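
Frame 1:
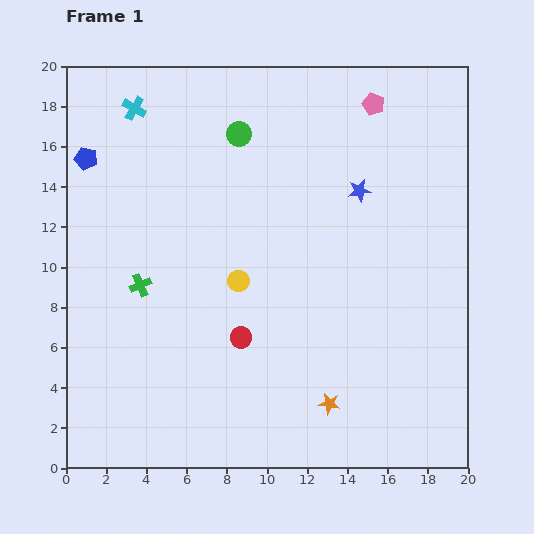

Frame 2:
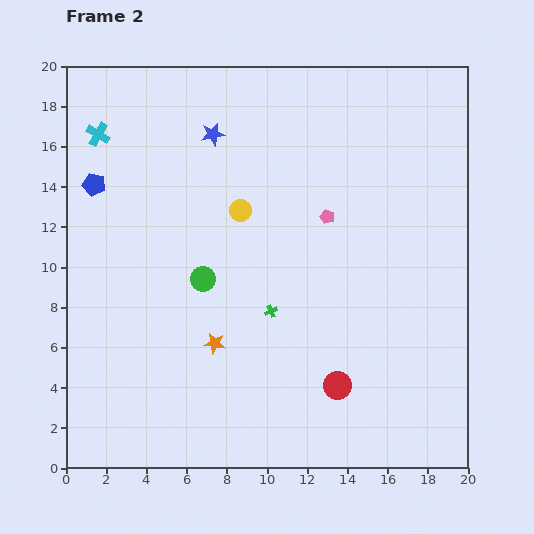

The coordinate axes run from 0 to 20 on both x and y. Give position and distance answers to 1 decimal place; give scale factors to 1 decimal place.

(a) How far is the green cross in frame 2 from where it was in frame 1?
6.6

The green cross moved from (3.7, 9.1) to (10.2, 7.8), a distance of √(6.5² + 1.3²) ≈ 6.6.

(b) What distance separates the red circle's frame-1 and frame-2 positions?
5.4

The red circle moved from (8.7, 6.5) to (13.5, 4.1), a distance of √(4.8² + 2.4²) ≈ 5.4.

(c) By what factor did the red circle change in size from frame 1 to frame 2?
1.3×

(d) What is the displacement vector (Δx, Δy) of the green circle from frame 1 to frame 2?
(-1.8, -7.2)

The green circle was at (8.6, 16.6) in frame 1 and (6.8, 9.4) in frame 2.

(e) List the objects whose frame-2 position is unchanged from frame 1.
none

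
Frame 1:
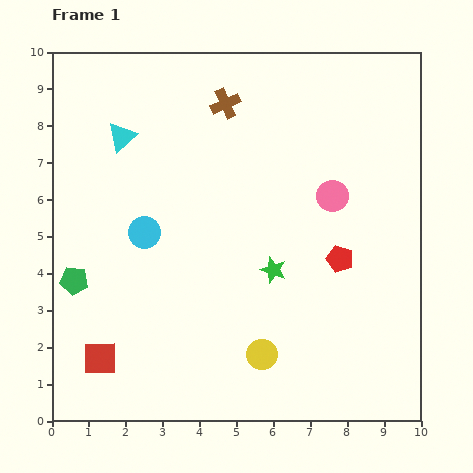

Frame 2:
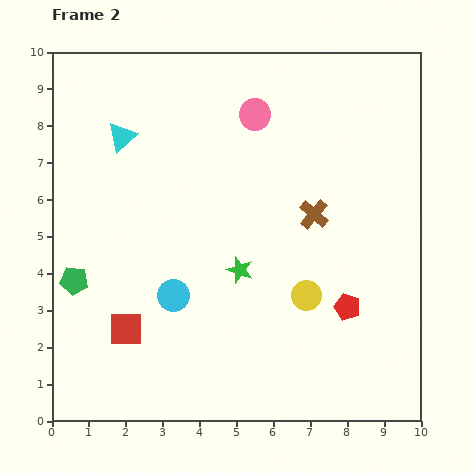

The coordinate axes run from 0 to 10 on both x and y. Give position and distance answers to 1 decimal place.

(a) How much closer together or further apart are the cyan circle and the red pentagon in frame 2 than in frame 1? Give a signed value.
-0.6

Distance in frame 1: 5.3. Distance in frame 2: 4.7.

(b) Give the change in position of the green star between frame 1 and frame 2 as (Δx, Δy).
(-0.9, 0.0)

The green star was at (6.0, 4.1) in frame 1 and (5.1, 4.1) in frame 2.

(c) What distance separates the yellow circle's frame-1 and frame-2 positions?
2.0

The yellow circle moved from (5.7, 1.8) to (6.9, 3.4), a distance of √(1.2² + 1.6²) ≈ 2.0.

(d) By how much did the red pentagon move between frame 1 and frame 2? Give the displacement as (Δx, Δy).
(0.2, -1.3)

The red pentagon was at (7.8, 4.4) in frame 1 and (8.0, 3.1) in frame 2.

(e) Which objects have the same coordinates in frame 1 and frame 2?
the cyan triangle, the green pentagon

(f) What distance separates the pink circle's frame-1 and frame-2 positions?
3.0

The pink circle moved from (7.6, 6.1) to (5.5, 8.3), a distance of √(2.1² + 2.2²) ≈ 3.0.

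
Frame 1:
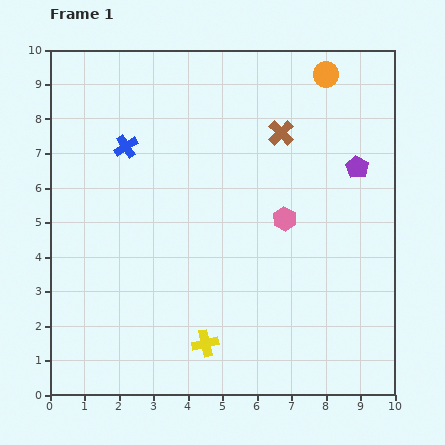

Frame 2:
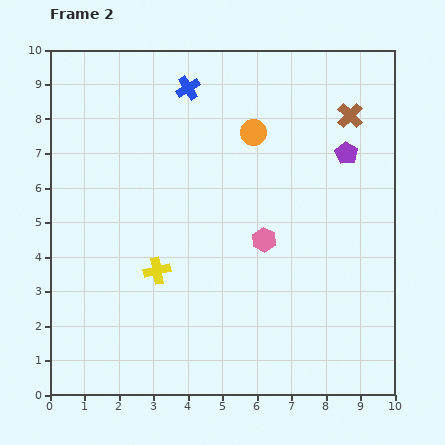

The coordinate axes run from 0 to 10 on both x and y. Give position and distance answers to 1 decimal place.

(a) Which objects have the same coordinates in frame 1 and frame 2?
none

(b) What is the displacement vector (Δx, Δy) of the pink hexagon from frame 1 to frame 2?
(-0.6, -0.6)

The pink hexagon was at (6.8, 5.1) in frame 1 and (6.2, 4.5) in frame 2.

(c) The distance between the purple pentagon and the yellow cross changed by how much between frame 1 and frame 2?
-0.2

Distance in frame 1: 6.7. Distance in frame 2: 6.5.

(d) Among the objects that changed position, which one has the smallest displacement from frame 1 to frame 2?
the purple pentagon

(moved 0.5)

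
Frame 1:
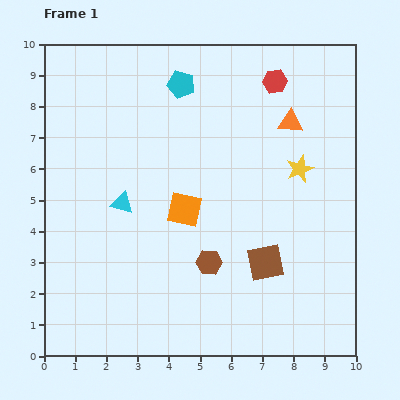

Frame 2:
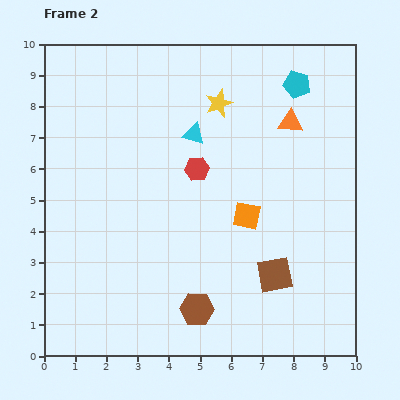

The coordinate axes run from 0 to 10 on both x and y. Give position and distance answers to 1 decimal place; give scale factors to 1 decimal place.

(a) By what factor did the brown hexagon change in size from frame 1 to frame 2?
1.3×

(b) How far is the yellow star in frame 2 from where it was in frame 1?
3.3

The yellow star moved from (8.2, 6.0) to (5.6, 8.1), a distance of √(2.6² + 2.1²) ≈ 3.3.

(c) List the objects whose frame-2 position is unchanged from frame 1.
the orange triangle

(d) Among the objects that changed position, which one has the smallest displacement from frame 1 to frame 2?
the brown square

(moved 0.5)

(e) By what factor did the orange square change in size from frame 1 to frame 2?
0.8×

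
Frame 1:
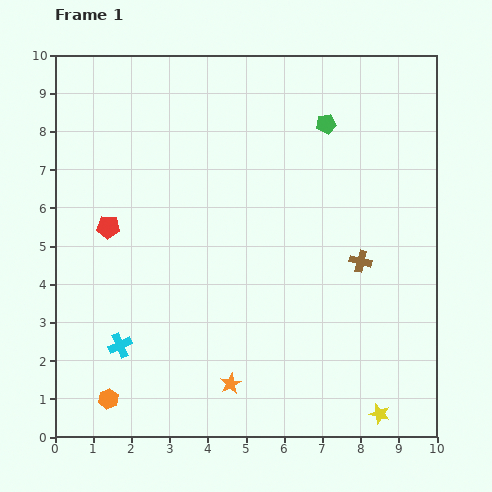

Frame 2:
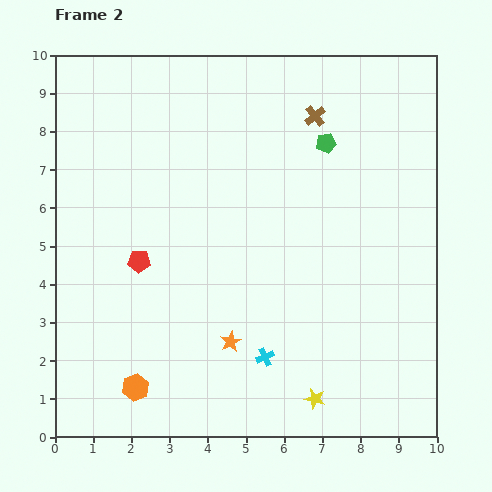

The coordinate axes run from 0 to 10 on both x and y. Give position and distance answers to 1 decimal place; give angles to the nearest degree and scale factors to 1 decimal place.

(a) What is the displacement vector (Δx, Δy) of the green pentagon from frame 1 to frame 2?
(0.0, -0.5)

The green pentagon was at (7.1, 8.2) in frame 1 and (7.1, 7.7) in frame 2.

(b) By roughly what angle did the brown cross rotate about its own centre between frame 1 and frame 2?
36° clockwise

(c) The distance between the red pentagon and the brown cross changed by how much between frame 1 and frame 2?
-0.7

Distance in frame 1: 6.7. Distance in frame 2: 6.0.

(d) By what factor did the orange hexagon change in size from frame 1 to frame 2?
1.3×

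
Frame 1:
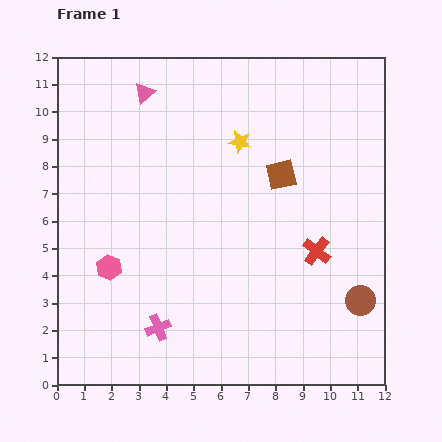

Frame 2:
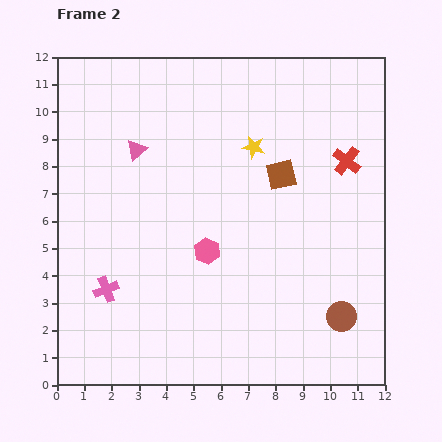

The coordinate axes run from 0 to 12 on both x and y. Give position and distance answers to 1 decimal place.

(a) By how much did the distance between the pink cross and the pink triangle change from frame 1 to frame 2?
-3.4

Distance in frame 1: 8.6. Distance in frame 2: 5.2.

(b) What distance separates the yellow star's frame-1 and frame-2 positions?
0.5

The yellow star moved from (6.7, 8.9) to (7.2, 8.7), a distance of √(0.5² + 0.2²) ≈ 0.5.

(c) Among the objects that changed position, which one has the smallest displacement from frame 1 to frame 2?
the yellow star

(moved 0.5)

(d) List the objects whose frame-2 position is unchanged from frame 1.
the brown square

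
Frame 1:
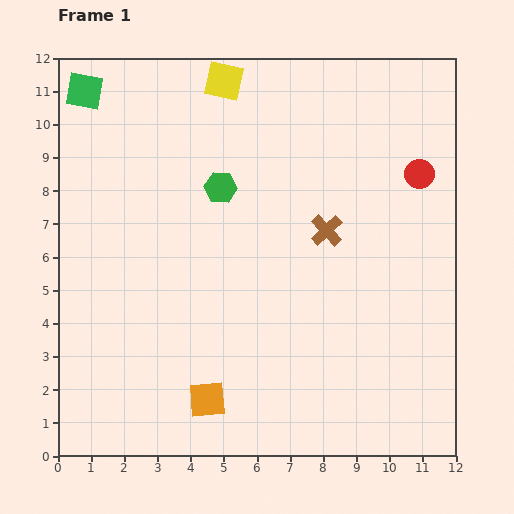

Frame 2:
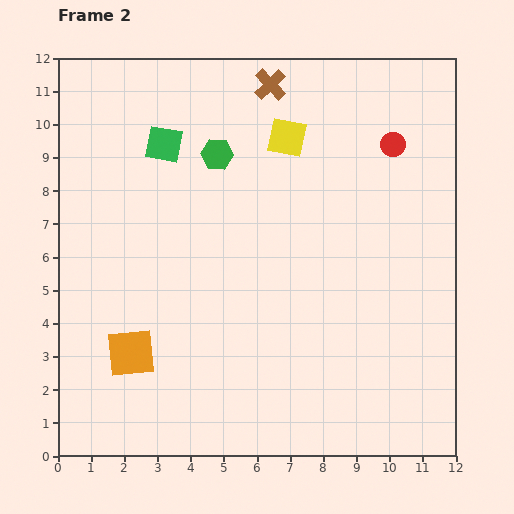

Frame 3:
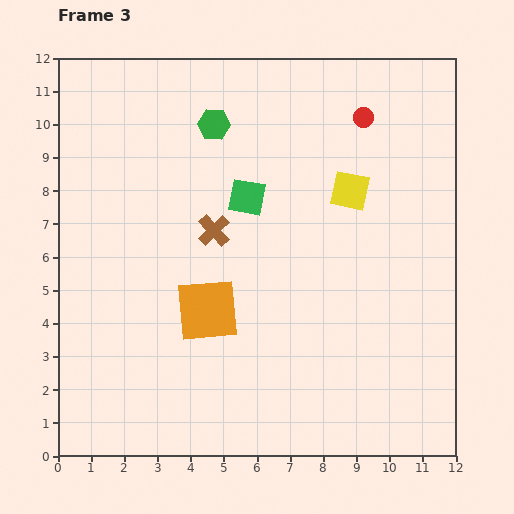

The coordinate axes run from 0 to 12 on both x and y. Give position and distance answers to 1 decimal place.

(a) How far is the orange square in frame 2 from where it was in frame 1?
2.7

The orange square moved from (4.5, 1.7) to (2.2, 3.1), a distance of √(2.3² + 1.4²) ≈ 2.7.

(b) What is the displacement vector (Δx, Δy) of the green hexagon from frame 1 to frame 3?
(-0.2, 1.9)

The green hexagon was at (4.9, 8.1) in frame 1 and (4.7, 10.0) in frame 3.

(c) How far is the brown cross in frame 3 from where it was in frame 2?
4.7

The brown cross moved from (6.4, 11.2) to (4.7, 6.8), a distance of √(1.7² + 4.4²) ≈ 4.7.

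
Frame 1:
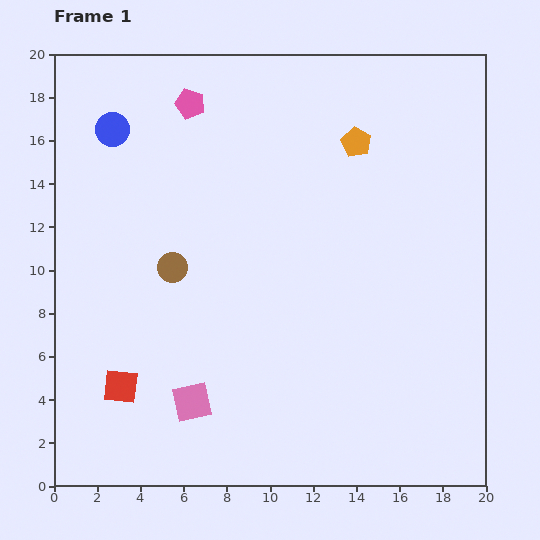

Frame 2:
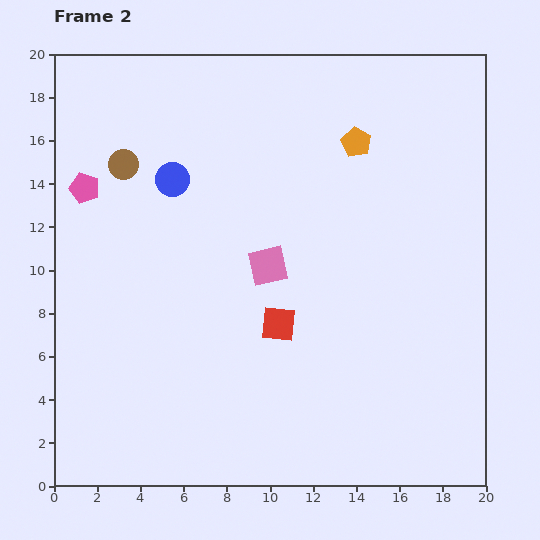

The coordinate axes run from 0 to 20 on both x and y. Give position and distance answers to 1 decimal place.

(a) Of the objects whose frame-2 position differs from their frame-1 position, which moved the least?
the blue circle

(moved 3.6)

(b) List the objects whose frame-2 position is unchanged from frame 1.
the orange pentagon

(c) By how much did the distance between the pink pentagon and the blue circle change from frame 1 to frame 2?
+0.3

Distance in frame 1: 3.8. Distance in frame 2: 4.1.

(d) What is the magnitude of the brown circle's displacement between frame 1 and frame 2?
5.3

The brown circle moved from (5.5, 10.1) to (3.2, 14.9), a distance of √(2.3² + 4.8²) ≈ 5.3.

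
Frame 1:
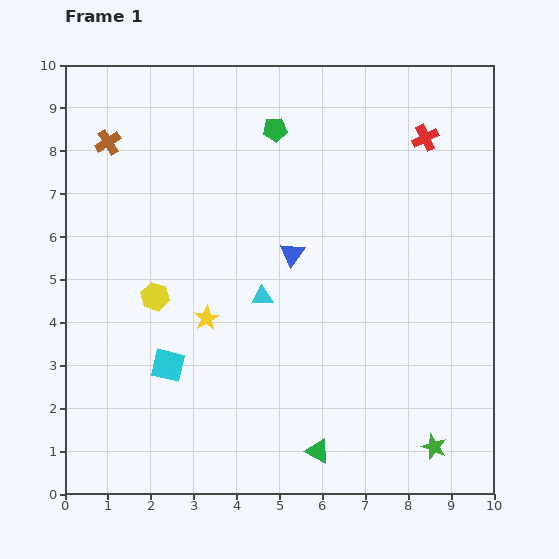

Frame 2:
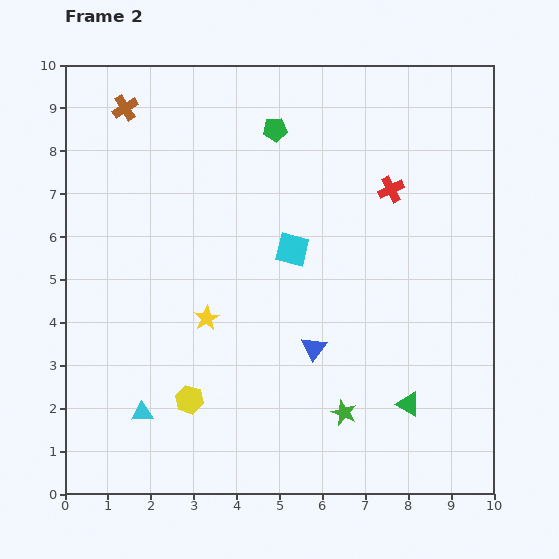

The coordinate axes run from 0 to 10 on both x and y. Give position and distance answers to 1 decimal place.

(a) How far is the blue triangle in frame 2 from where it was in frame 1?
2.3

The blue triangle moved from (5.3, 5.6) to (5.8, 3.4), a distance of √(0.5² + 2.2²) ≈ 2.3.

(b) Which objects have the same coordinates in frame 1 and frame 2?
the green pentagon, the yellow star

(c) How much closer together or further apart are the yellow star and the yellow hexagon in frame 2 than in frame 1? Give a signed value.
+0.6

Distance in frame 1: 1.3. Distance in frame 2: 1.9.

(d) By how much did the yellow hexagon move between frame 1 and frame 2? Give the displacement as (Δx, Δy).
(0.8, -2.4)

The yellow hexagon was at (2.1, 4.6) in frame 1 and (2.9, 2.2) in frame 2.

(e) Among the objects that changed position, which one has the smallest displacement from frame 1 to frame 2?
the brown cross

(moved 0.9)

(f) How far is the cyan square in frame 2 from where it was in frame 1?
4.0

The cyan square moved from (2.4, 3.0) to (5.3, 5.7), a distance of √(2.9² + 2.7²) ≈ 4.0.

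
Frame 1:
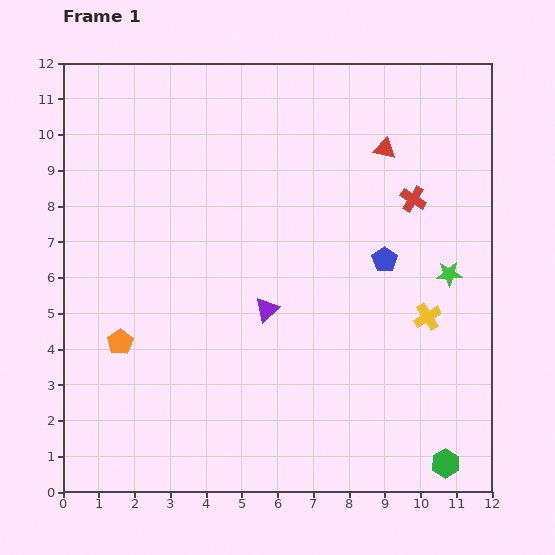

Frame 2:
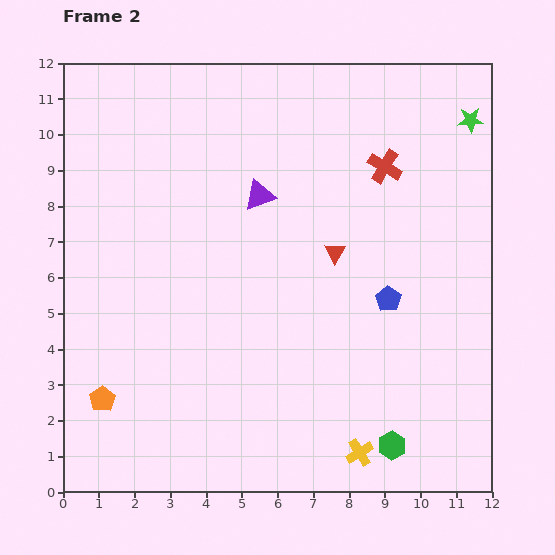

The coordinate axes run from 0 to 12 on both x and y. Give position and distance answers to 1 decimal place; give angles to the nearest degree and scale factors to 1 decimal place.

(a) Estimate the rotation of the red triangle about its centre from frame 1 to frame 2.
50° clockwise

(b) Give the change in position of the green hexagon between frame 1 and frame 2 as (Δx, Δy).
(-1.5, 0.5)

The green hexagon was at (10.7, 0.8) in frame 1 and (9.2, 1.3) in frame 2.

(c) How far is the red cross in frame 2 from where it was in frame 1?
1.2

The red cross moved from (9.8, 8.2) to (9.0, 9.1), a distance of √(0.8² + 0.9²) ≈ 1.2.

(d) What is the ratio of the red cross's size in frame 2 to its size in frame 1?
1.3×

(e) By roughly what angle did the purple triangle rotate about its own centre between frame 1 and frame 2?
21° clockwise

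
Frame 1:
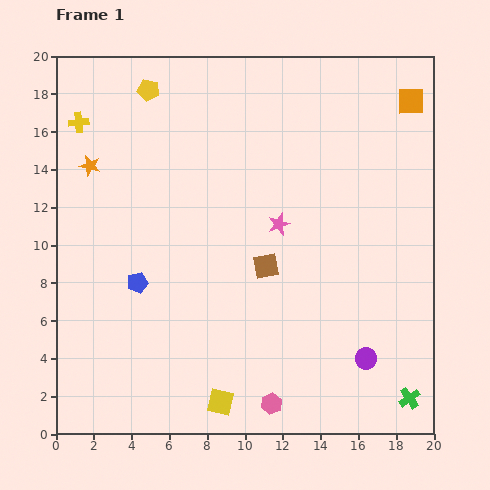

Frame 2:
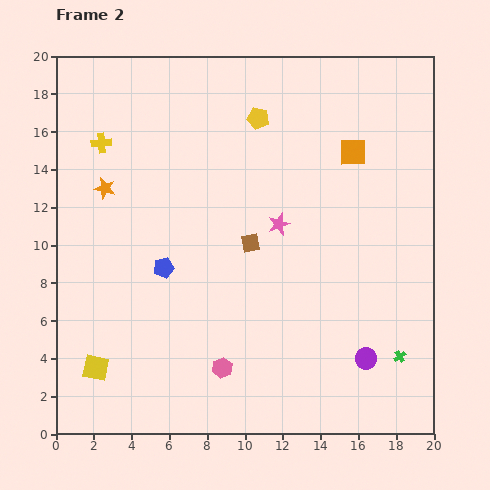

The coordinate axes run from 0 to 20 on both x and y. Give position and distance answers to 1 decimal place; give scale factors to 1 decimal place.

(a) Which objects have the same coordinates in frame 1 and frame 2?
the pink star, the purple circle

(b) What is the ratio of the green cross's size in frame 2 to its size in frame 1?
0.6×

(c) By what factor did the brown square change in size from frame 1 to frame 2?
0.7×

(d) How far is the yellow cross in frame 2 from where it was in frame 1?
1.6

The yellow cross moved from (1.2, 16.5) to (2.4, 15.4), a distance of √(1.2² + 1.1²) ≈ 1.6.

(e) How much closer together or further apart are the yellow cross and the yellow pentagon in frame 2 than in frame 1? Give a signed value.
+4.3

Distance in frame 1: 4.1. Distance in frame 2: 8.4.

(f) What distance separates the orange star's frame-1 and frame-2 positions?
1.4

The orange star moved from (1.8, 14.2) to (2.6, 13.0), a distance of √(0.8² + 1.2²) ≈ 1.4.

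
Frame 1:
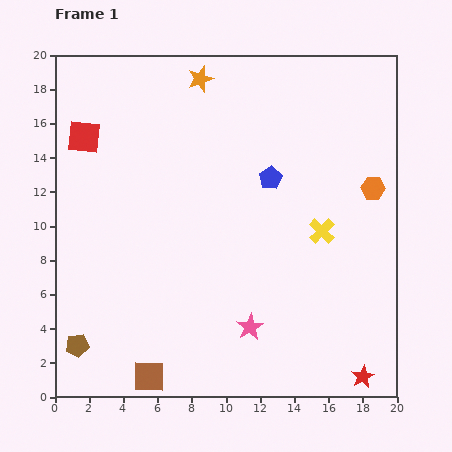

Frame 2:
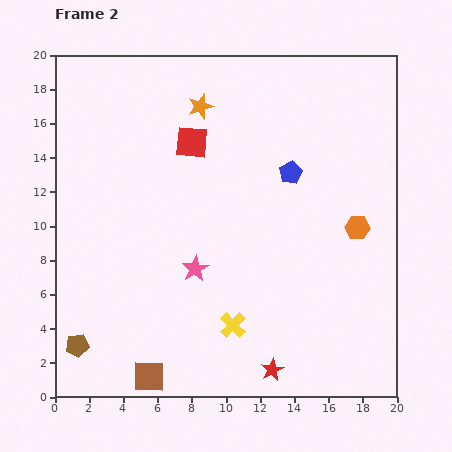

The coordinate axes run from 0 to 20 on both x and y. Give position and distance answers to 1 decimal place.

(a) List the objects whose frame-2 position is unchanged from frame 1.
the brown square, the brown pentagon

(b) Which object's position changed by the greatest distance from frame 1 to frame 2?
the yellow cross

(moved 7.6; next 6.3)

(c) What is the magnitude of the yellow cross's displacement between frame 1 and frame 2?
7.6

The yellow cross moved from (15.6, 9.7) to (10.4, 4.2), a distance of √(5.2² + 5.5²) ≈ 7.6.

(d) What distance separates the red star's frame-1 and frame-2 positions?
5.3

The red star moved from (18.0, 1.2) to (12.7, 1.6), a distance of √(5.3² + 0.4²) ≈ 5.3.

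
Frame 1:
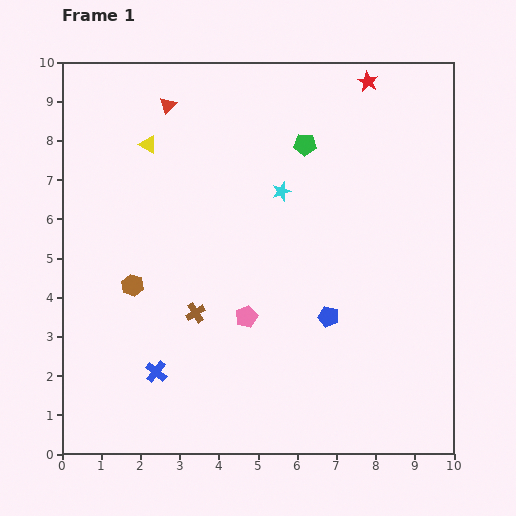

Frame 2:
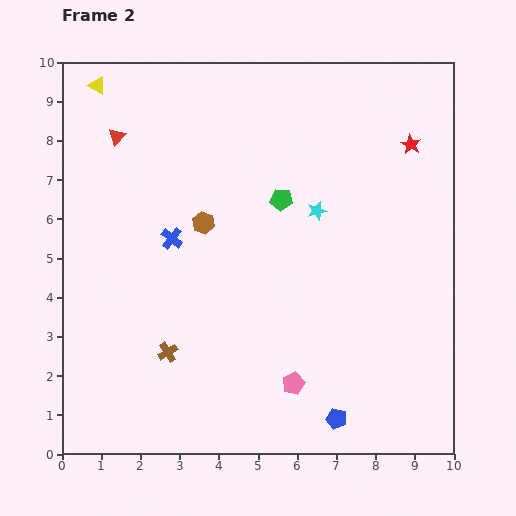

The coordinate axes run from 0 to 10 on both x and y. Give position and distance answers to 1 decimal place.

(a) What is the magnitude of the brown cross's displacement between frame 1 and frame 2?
1.2

The brown cross moved from (3.4, 3.6) to (2.7, 2.6), a distance of √(0.7² + 1.0²) ≈ 1.2.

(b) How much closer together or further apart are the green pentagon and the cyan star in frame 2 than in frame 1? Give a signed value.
-0.4

Distance in frame 1: 1.3. Distance in frame 2: 0.9.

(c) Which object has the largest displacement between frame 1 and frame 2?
the blue cross

(moved 3.4; next 2.6)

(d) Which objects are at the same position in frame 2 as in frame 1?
none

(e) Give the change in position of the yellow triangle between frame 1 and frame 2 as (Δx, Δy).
(-1.3, 1.5)

The yellow triangle was at (2.2, 7.9) in frame 1 and (0.9, 9.4) in frame 2.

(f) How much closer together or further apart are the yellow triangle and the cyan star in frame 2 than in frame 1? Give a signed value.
+2.8

Distance in frame 1: 3.6. Distance in frame 2: 6.4.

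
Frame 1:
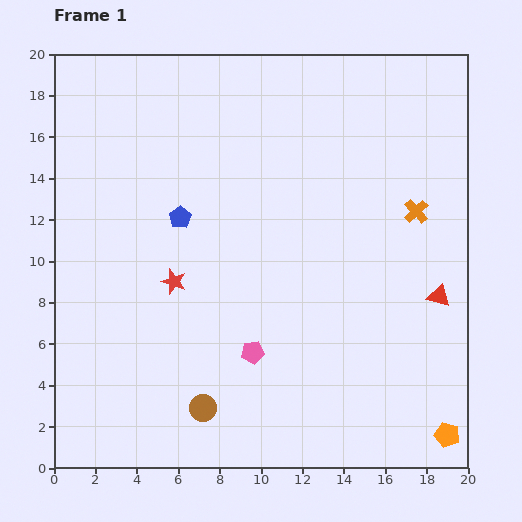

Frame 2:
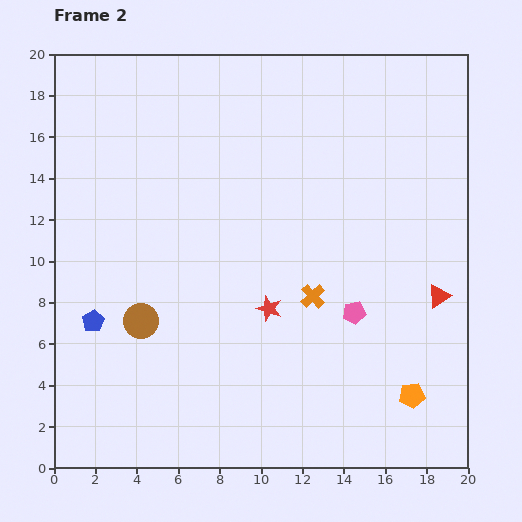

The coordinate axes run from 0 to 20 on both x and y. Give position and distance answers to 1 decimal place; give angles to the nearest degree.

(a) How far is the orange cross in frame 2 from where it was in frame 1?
6.5

The orange cross moved from (17.5, 12.4) to (12.5, 8.3), a distance of √(5.0² + 4.1²) ≈ 6.5.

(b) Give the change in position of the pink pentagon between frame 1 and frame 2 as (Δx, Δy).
(4.9, 1.9)

The pink pentagon was at (9.6, 5.6) in frame 1 and (14.5, 7.5) in frame 2.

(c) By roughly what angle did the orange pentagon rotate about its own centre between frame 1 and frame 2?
24° counter-clockwise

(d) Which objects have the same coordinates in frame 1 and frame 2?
the red triangle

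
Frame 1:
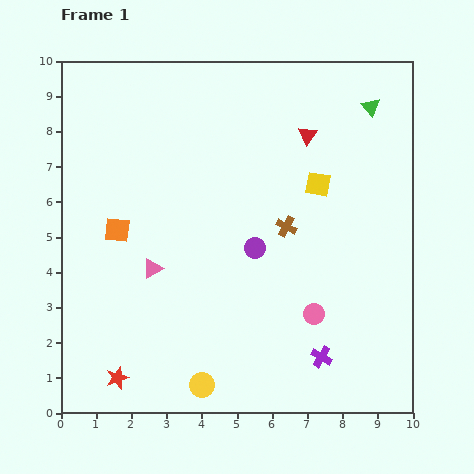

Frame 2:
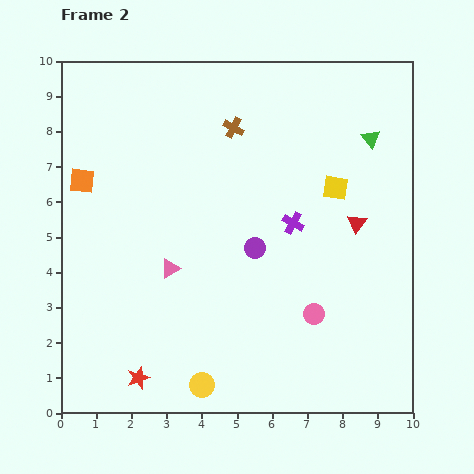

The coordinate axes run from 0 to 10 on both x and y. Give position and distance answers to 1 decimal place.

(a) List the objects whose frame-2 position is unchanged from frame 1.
the purple circle, the pink circle, the yellow circle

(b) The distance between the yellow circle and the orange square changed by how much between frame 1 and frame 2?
+1.7

Distance in frame 1: 5.0. Distance in frame 2: 6.7.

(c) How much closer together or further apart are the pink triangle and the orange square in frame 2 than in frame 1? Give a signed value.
+2.0

Distance in frame 1: 1.5. Distance in frame 2: 3.5.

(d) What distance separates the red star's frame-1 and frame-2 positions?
0.6

The red star moved from (1.6, 1.0) to (2.2, 1.0), a distance of √(0.6² + 0.0²) ≈ 0.6.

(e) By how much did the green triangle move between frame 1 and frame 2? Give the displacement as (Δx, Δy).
(0.0, -0.9)

The green triangle was at (8.8, 8.7) in frame 1 and (8.8, 7.8) in frame 2.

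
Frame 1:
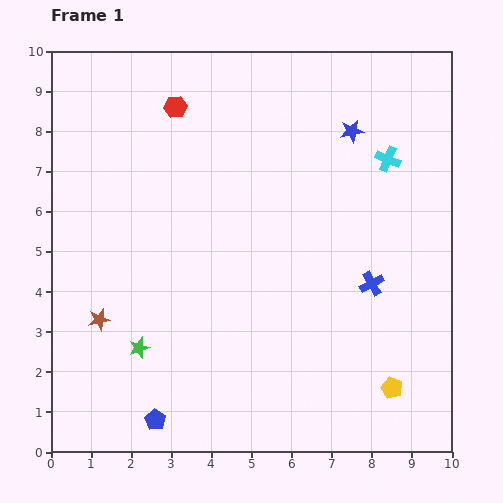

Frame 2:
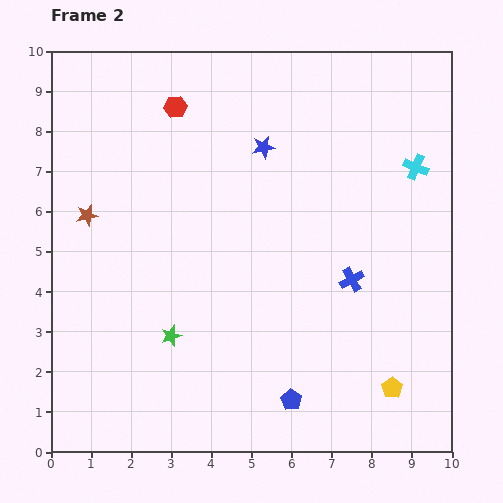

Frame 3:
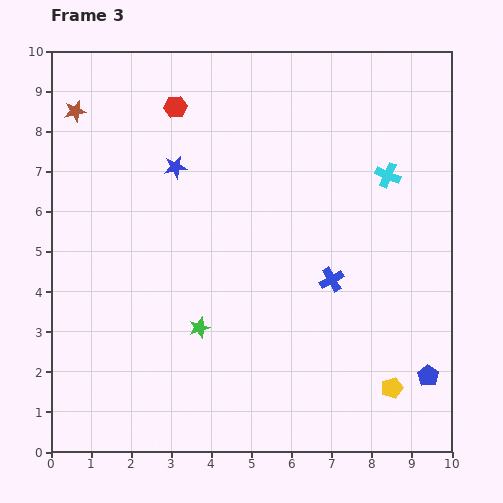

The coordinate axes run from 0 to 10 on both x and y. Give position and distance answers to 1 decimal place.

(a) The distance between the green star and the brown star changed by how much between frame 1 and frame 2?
+2.5

Distance in frame 1: 1.2. Distance in frame 2: 3.7.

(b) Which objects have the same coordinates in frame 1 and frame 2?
the red hexagon, the yellow pentagon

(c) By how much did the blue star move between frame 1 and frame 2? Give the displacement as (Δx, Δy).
(-2.2, -0.4)

The blue star was at (7.5, 8.0) in frame 1 and (5.3, 7.6) in frame 2.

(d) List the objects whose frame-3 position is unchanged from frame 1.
the red hexagon, the yellow pentagon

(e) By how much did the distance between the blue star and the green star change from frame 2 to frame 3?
-1.2

Distance in frame 2: 5.2. Distance in frame 3: 4.0.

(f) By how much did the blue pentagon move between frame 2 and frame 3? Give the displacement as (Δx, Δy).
(3.4, 0.6)

The blue pentagon was at (6.0, 1.3) in frame 2 and (9.4, 1.9) in frame 3.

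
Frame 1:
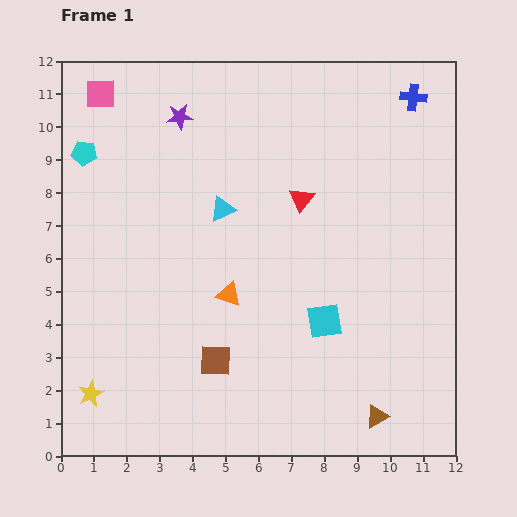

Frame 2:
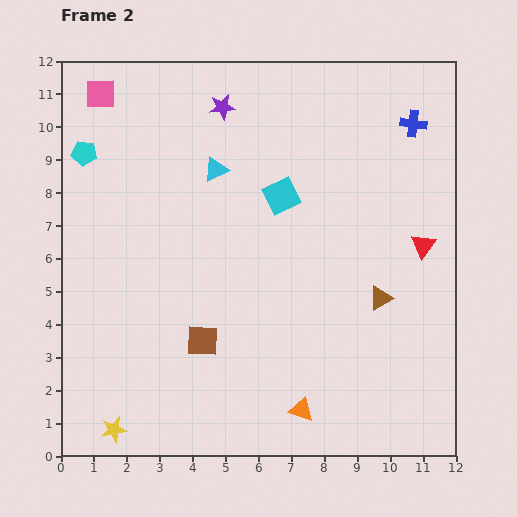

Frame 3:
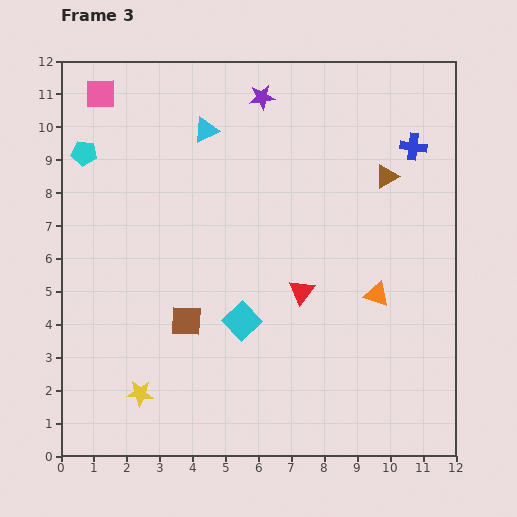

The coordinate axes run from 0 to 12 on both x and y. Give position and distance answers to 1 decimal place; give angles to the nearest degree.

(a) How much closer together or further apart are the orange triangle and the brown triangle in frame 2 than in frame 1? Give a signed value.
-1.6

Distance in frame 1: 5.8. Distance in frame 2: 4.2.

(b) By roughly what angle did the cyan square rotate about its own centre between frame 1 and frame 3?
35° counter-clockwise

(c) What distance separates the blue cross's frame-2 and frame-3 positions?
0.7

The blue cross moved from (10.7, 10.1) to (10.7, 9.4), a distance of √(0.0² + 0.7²) ≈ 0.7.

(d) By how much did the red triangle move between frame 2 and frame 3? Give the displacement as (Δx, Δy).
(-3.7, -1.4)

The red triangle was at (11.0, 6.4) in frame 2 and (7.3, 5.0) in frame 3.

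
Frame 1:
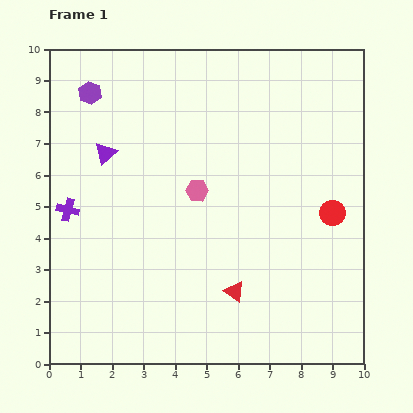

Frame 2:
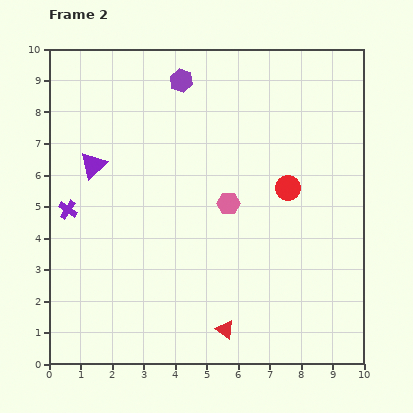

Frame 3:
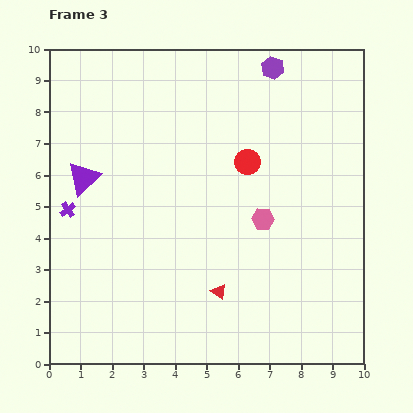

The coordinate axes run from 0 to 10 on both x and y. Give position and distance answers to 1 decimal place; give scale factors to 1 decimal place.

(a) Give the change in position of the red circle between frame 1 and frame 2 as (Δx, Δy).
(-1.4, 0.8)

The red circle was at (9.0, 4.8) in frame 1 and (7.6, 5.6) in frame 2.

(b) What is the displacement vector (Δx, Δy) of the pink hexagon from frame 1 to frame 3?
(2.1, -0.9)

The pink hexagon was at (4.7, 5.5) in frame 1 and (6.8, 4.6) in frame 3.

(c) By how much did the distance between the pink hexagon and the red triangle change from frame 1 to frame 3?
-0.7

Distance in frame 1: 3.4. Distance in frame 3: 2.7.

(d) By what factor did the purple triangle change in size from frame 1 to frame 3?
1.5×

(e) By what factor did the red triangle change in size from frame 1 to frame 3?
0.8×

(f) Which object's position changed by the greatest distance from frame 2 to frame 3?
the purple hexagon

(moved 2.9; next 1.5)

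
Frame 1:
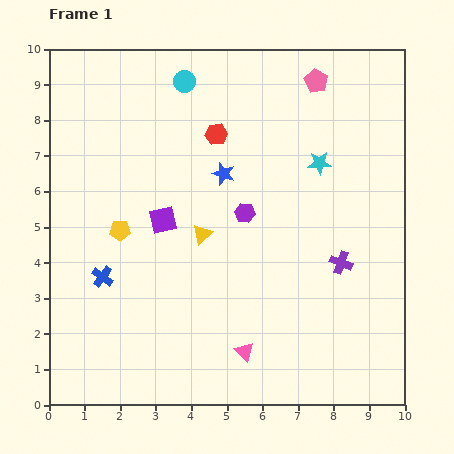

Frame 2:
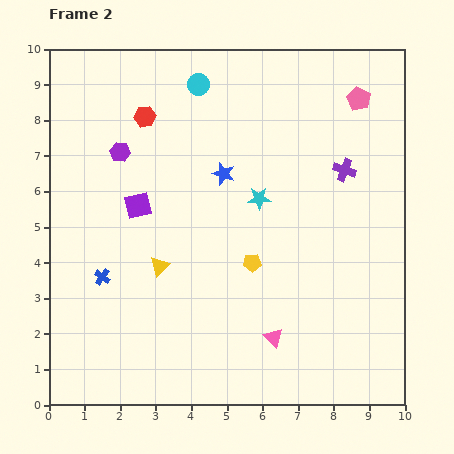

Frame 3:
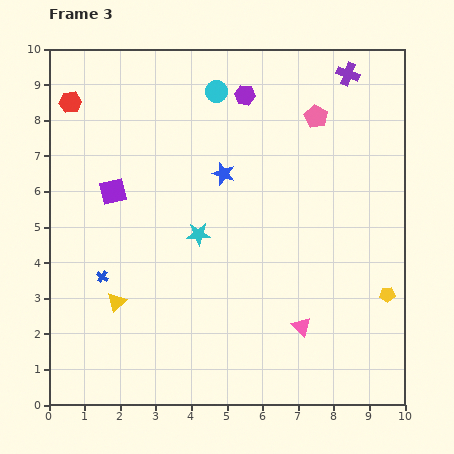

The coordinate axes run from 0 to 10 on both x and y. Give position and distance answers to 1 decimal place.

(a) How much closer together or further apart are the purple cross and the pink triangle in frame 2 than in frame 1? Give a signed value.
+1.4

Distance in frame 1: 3.7. Distance in frame 2: 5.1.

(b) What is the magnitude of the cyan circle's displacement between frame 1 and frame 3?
0.9

The cyan circle moved from (3.8, 9.1) to (4.7, 8.8), a distance of √(0.9² + 0.3²) ≈ 0.9.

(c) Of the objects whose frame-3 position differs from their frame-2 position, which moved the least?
the cyan circle

(moved 0.5)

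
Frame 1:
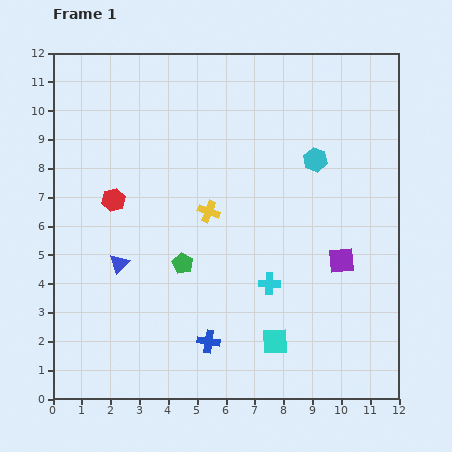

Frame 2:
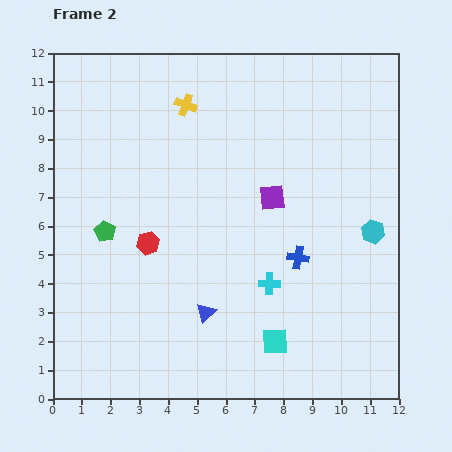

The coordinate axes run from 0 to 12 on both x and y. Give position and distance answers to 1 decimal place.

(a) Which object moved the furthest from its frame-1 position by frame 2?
the blue cross

(moved 4.2; next 3.8)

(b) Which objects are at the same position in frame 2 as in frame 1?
the cyan square, the cyan cross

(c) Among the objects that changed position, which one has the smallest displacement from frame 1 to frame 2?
the red hexagon

(moved 1.9)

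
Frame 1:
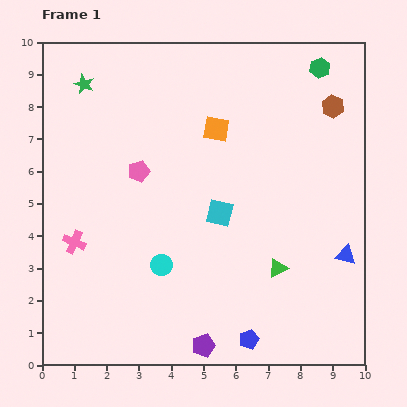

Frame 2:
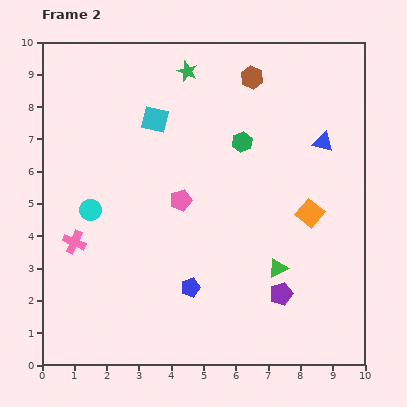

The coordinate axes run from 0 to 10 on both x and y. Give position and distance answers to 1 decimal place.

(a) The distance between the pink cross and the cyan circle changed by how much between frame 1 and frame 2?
-1.7

Distance in frame 1: 2.8. Distance in frame 2: 1.1.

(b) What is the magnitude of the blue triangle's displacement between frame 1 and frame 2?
3.6

The blue triangle moved from (9.4, 3.4) to (8.7, 6.9), a distance of √(0.7² + 3.5²) ≈ 3.6.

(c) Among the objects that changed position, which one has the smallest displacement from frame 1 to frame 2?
the pink pentagon

(moved 1.6)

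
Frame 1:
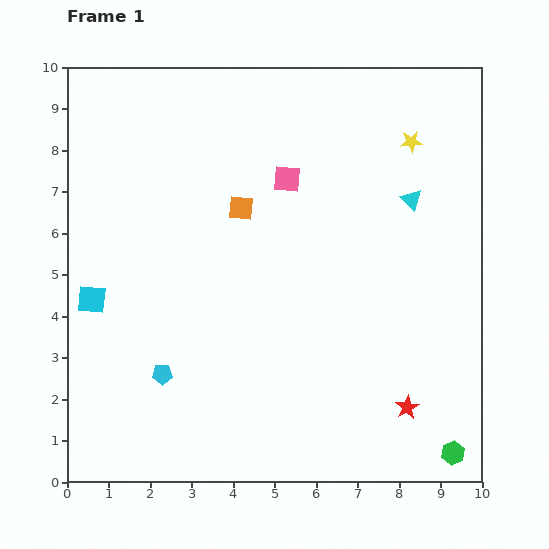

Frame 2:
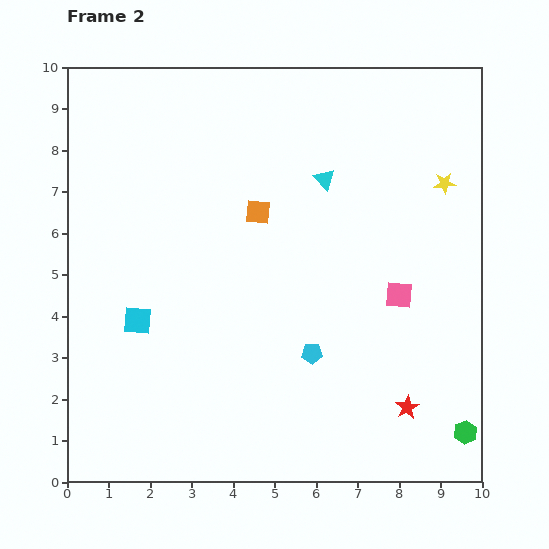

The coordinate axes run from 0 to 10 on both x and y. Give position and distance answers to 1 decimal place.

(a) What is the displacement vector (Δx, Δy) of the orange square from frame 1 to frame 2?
(0.4, -0.1)

The orange square was at (4.2, 6.6) in frame 1 and (4.6, 6.5) in frame 2.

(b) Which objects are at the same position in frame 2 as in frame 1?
the red star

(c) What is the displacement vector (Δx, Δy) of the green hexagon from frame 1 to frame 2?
(0.3, 0.5)

The green hexagon was at (9.3, 0.7) in frame 1 and (9.6, 1.2) in frame 2.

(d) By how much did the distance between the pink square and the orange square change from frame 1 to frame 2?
+2.6

Distance in frame 1: 1.3. Distance in frame 2: 3.9.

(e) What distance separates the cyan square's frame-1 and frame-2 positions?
1.2

The cyan square moved from (0.6, 4.4) to (1.7, 3.9), a distance of √(1.1² + 0.5²) ≈ 1.2.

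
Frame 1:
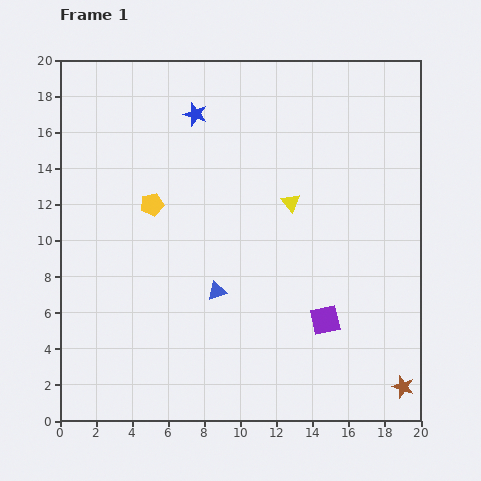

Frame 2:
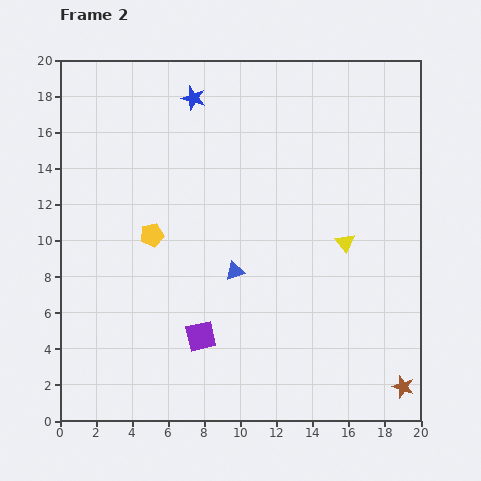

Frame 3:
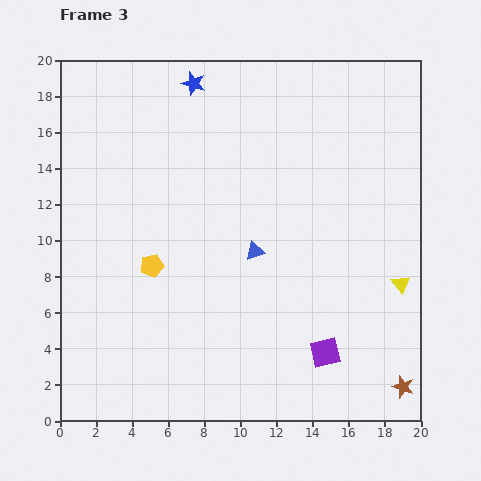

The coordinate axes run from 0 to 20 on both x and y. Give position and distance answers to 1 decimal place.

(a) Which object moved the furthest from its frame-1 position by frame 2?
the purple square

(moved 7.0; next 3.7)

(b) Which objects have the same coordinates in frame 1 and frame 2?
the brown star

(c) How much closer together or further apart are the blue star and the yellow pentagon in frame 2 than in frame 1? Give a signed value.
+2.4

Distance in frame 1: 5.5. Distance in frame 2: 7.9.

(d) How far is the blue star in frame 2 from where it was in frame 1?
0.9

The blue star moved from (7.5, 17.0) to (7.4, 17.9), a distance of √(0.1² + 0.9²) ≈ 0.9.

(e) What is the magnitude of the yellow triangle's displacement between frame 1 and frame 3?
7.6

The yellow triangle moved from (12.8, 12.1) to (18.9, 7.6), a distance of √(6.1² + 4.5²) ≈ 7.6.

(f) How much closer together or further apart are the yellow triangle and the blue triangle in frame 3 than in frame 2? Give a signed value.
+2.0

Distance in frame 2: 6.3. Distance in frame 3: 8.3.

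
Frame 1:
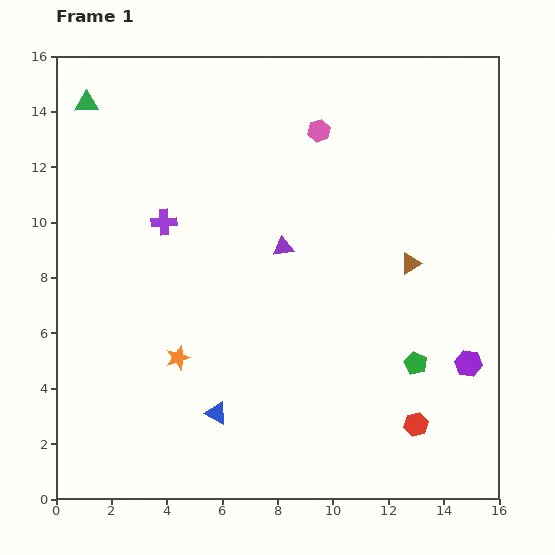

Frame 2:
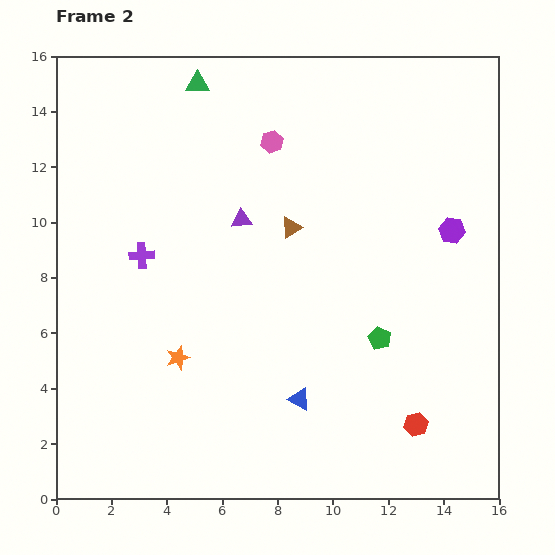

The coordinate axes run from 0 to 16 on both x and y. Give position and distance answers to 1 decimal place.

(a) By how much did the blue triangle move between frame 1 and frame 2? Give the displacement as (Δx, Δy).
(3.0, 0.5)

The blue triangle was at (5.8, 3.1) in frame 1 and (8.8, 3.6) in frame 2.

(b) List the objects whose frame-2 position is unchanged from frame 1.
the red hexagon, the orange star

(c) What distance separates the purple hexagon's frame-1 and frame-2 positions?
4.8

The purple hexagon moved from (14.9, 4.9) to (14.3, 9.7), a distance of √(0.6² + 4.8²) ≈ 4.8.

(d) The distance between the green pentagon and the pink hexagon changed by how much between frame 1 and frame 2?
-1.0

Distance in frame 1: 9.1. Distance in frame 2: 8.1.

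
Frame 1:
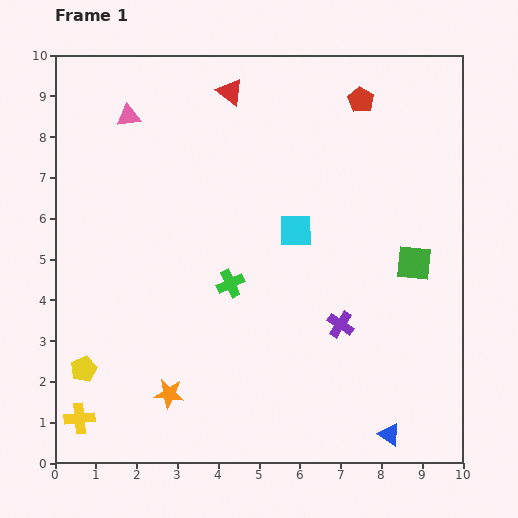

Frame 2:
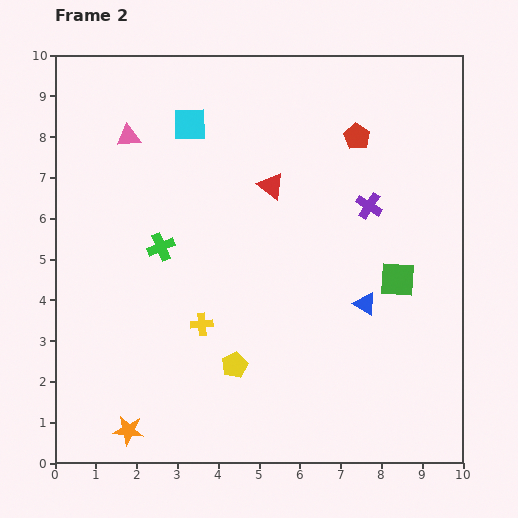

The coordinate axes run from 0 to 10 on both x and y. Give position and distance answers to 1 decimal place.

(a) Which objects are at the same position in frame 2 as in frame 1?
none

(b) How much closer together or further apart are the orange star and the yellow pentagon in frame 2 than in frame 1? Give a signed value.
+0.9

Distance in frame 1: 2.2. Distance in frame 2: 3.1.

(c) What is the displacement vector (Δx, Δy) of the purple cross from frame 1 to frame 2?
(0.7, 2.9)

The purple cross was at (7.0, 3.4) in frame 1 and (7.7, 6.3) in frame 2.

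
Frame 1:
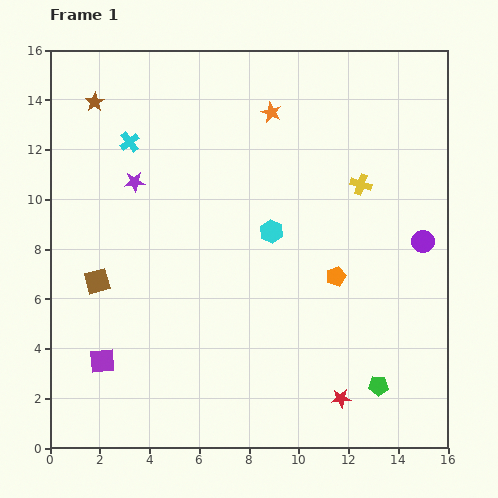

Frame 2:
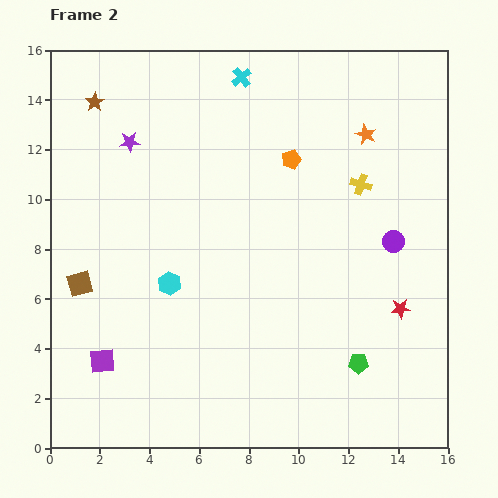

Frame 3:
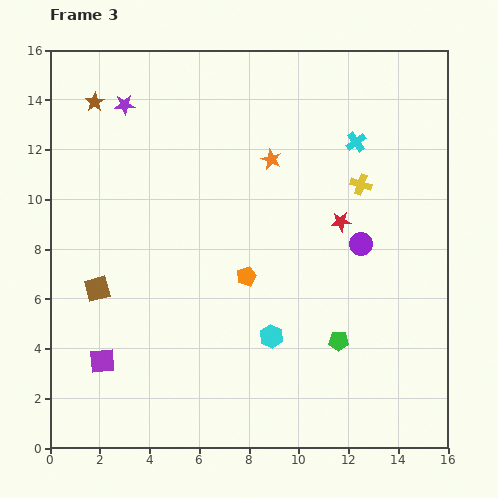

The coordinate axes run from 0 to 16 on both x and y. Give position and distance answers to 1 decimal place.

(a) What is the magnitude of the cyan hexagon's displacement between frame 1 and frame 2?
4.6

The cyan hexagon moved from (8.9, 8.7) to (4.8, 6.6), a distance of √(4.1² + 2.1²) ≈ 4.6.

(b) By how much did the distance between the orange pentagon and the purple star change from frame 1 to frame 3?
-0.4

Distance in frame 1: 8.9. Distance in frame 3: 8.5.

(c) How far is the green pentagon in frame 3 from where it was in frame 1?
2.4

The green pentagon moved from (13.2, 2.5) to (11.6, 4.3), a distance of √(1.6² + 1.8²) ≈ 2.4.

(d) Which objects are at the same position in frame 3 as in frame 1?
the purple square, the brown star, the yellow cross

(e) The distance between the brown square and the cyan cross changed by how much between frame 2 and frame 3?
+1.5

Distance in frame 2: 10.5. Distance in frame 3: 12.0.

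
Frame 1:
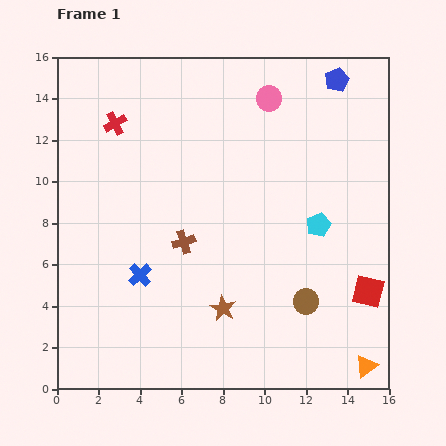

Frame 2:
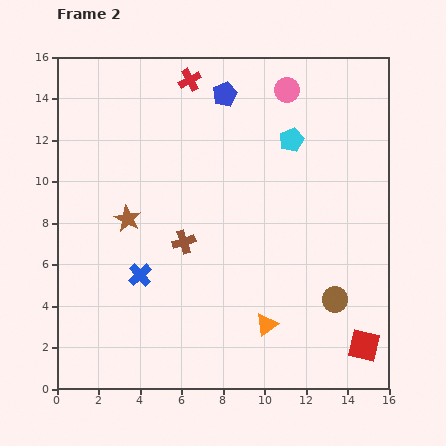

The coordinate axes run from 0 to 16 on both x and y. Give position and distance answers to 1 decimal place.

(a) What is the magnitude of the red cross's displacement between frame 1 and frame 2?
4.2

The red cross moved from (2.8, 12.8) to (6.4, 14.9), a distance of √(3.6² + 2.1²) ≈ 4.2.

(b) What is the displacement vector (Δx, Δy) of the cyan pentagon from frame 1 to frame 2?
(-1.3, 4.1)

The cyan pentagon was at (12.6, 7.9) in frame 1 and (11.3, 12.0) in frame 2.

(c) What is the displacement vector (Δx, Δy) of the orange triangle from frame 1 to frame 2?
(-4.8, 2.0)

The orange triangle was at (14.9, 1.1) in frame 1 and (10.1, 3.1) in frame 2.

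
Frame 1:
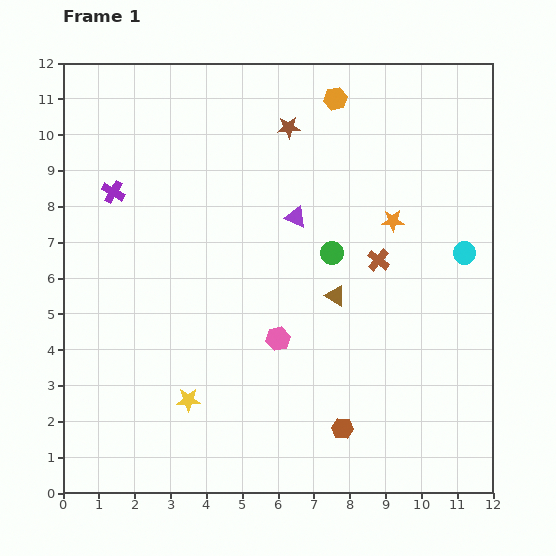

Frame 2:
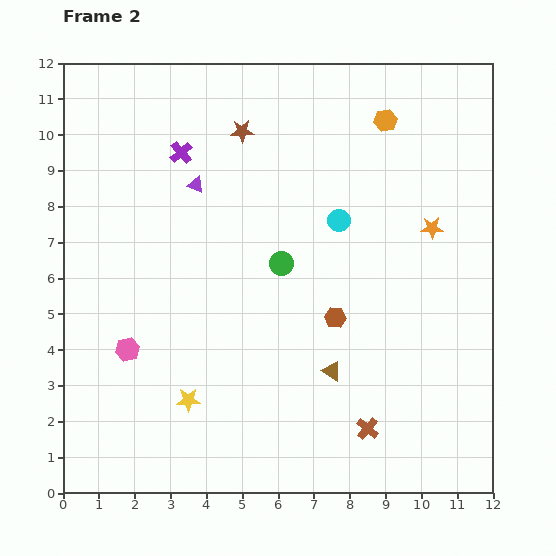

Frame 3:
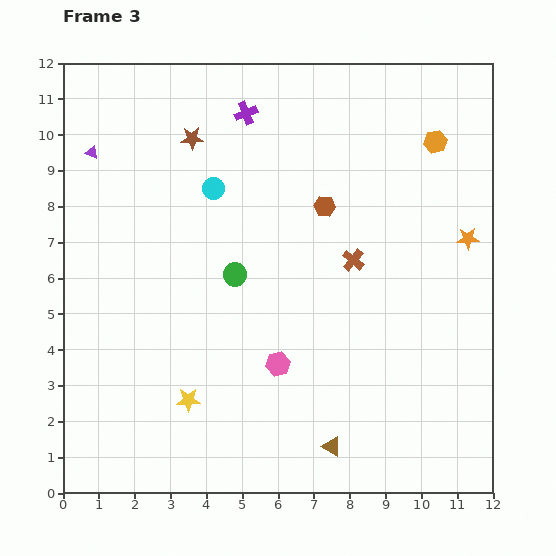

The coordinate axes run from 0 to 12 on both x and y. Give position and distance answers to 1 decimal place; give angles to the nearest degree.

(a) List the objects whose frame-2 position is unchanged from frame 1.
the yellow star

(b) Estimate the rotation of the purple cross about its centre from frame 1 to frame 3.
38° clockwise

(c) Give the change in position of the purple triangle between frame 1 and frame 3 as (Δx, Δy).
(-5.7, 1.8)

The purple triangle was at (6.5, 7.7) in frame 1 and (0.8, 9.5) in frame 3.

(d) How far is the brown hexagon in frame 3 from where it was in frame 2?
3.1

The brown hexagon moved from (7.6, 4.9) to (7.3, 8.0), a distance of √(0.3² + 3.1²) ≈ 3.1.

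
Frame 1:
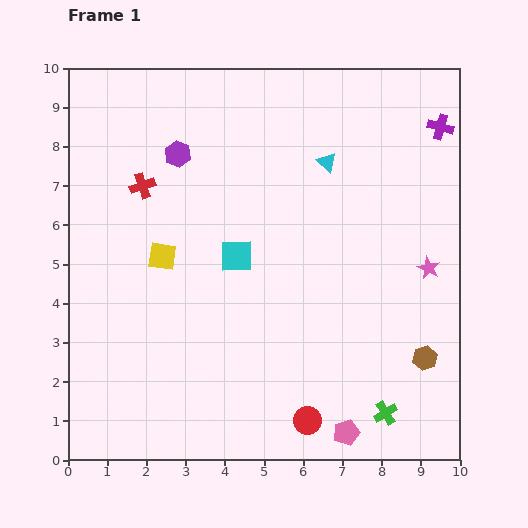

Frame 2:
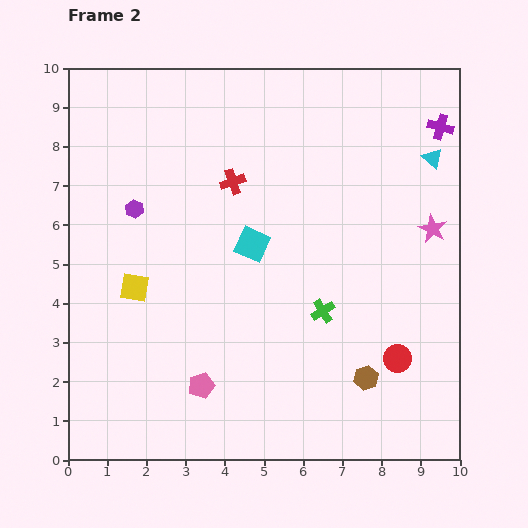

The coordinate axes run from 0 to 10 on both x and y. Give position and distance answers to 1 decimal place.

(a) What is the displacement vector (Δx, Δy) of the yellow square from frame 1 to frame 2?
(-0.7, -0.8)

The yellow square was at (2.4, 5.2) in frame 1 and (1.7, 4.4) in frame 2.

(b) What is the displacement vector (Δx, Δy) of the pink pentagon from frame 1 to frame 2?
(-3.7, 1.2)

The pink pentagon was at (7.1, 0.7) in frame 1 and (3.4, 1.9) in frame 2.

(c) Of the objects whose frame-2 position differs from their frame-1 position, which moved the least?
the cyan square

(moved 0.5)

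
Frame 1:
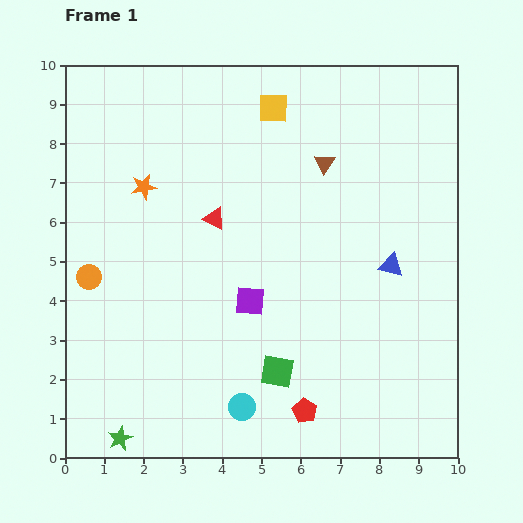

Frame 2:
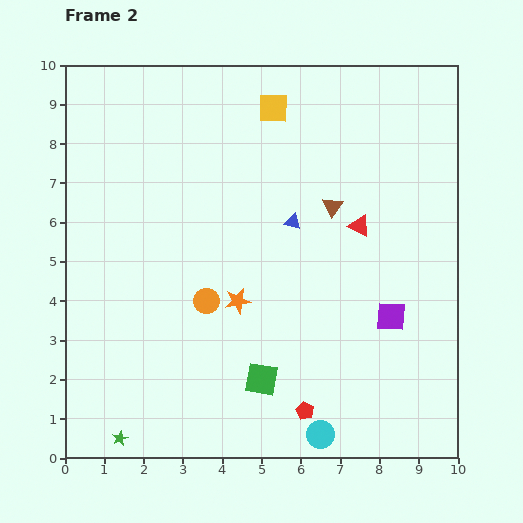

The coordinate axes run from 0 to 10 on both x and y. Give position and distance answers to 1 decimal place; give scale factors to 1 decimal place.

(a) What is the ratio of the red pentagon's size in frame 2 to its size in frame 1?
0.7×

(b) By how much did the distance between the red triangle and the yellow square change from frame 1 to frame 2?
+0.5

Distance in frame 1: 3.2. Distance in frame 2: 3.7.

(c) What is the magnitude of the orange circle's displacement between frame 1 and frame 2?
3.1

The orange circle moved from (0.6, 4.6) to (3.6, 4.0), a distance of √(3.0² + 0.6²) ≈ 3.1.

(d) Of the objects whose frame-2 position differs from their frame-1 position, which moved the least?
the green square

(moved 0.4)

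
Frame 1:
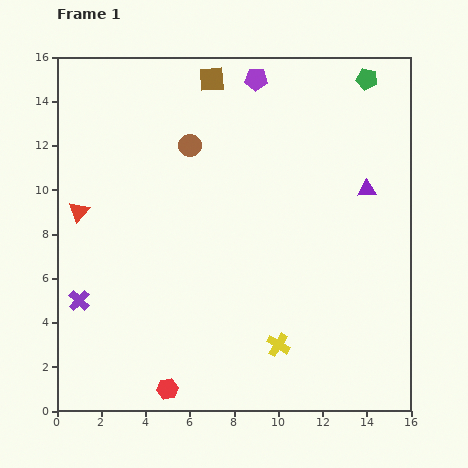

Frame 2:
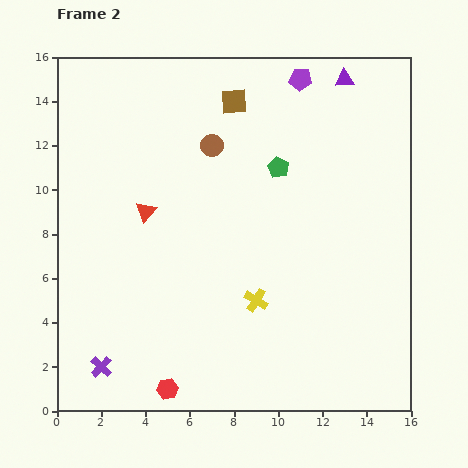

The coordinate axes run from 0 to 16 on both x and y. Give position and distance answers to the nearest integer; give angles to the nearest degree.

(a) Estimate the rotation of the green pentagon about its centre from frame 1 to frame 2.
17° clockwise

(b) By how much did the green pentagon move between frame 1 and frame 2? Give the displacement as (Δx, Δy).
(-4, -4)

The green pentagon was at (14, 15) in frame 1 and (10, 11) in frame 2.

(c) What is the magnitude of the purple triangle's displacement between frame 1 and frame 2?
5

The purple triangle moved from (14, 10) to (13, 15), a distance of √(1² + 5²) ≈ 5.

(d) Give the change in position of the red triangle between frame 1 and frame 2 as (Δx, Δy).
(3, 0)

The red triangle was at (1, 9) in frame 1 and (4, 9) in frame 2.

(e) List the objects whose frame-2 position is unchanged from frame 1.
the red hexagon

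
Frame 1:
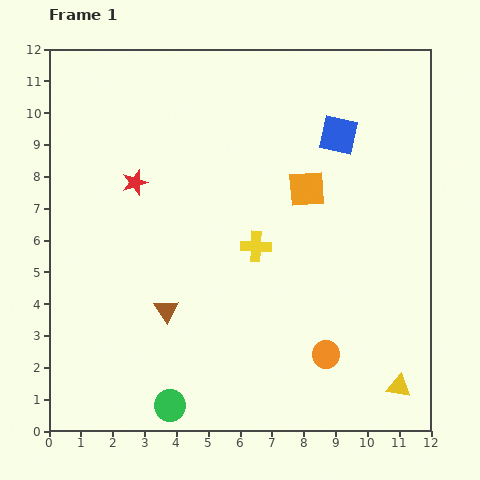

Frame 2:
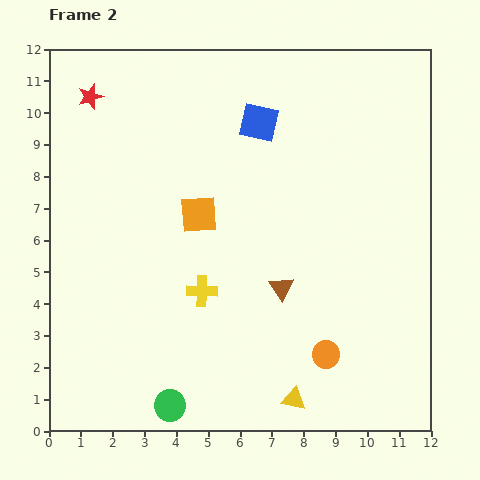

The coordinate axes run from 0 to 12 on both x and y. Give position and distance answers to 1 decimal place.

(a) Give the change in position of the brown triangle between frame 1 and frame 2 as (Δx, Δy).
(3.6, 0.7)

The brown triangle was at (3.7, 3.8) in frame 1 and (7.3, 4.5) in frame 2.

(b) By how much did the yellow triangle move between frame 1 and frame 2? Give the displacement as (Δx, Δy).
(-3.3, -0.4)

The yellow triangle was at (11.0, 1.4) in frame 1 and (7.7, 1.0) in frame 2.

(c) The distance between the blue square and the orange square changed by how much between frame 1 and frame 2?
+1.5

Distance in frame 1: 2.0. Distance in frame 2: 3.5.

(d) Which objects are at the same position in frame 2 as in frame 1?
the green circle, the orange circle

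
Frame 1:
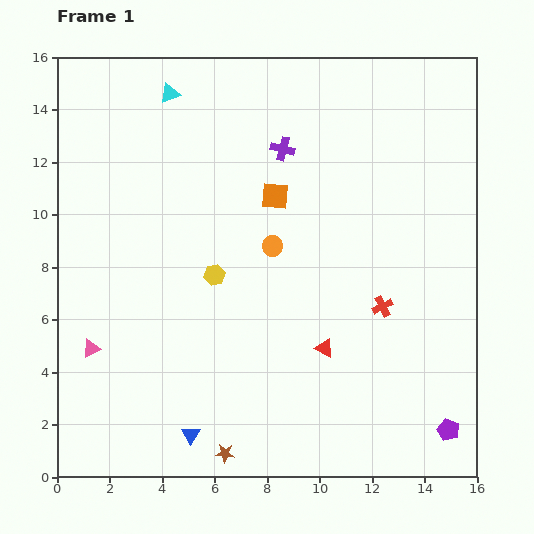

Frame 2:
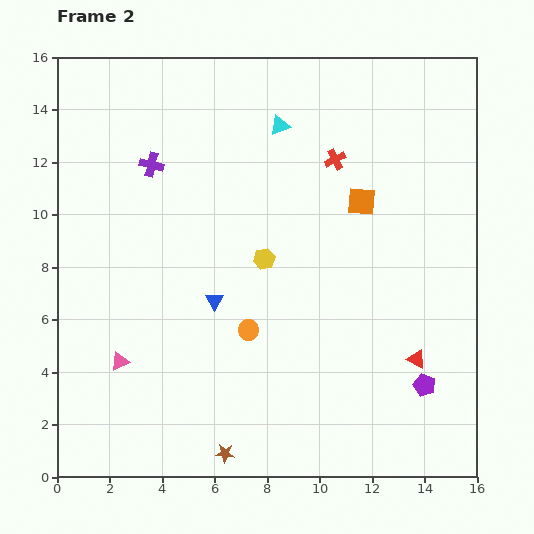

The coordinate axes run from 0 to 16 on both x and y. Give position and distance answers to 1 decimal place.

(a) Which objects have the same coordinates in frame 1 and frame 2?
the brown star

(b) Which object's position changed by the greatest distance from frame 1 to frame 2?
the red cross

(moved 5.9; next 5.2)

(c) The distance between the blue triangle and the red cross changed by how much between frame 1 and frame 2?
-1.7

Distance in frame 1: 8.8. Distance in frame 2: 7.1.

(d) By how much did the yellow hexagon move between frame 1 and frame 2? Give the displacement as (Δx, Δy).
(1.9, 0.6)

The yellow hexagon was at (6.0, 7.7) in frame 1 and (7.9, 8.3) in frame 2.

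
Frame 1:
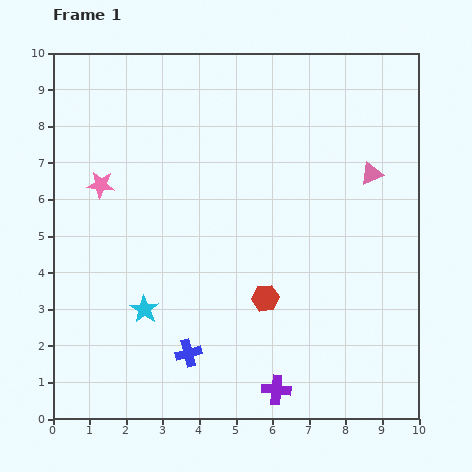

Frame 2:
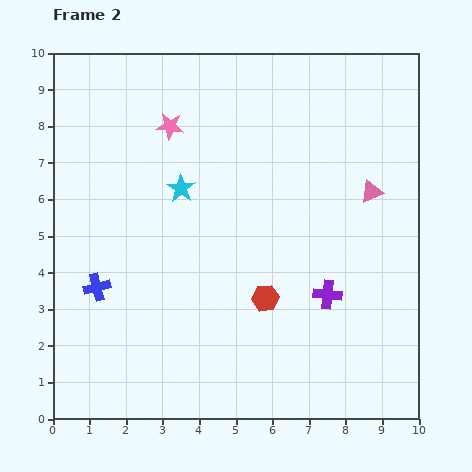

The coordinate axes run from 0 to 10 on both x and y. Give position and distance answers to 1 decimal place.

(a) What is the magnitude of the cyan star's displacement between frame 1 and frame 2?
3.4

The cyan star moved from (2.5, 3.0) to (3.5, 6.3), a distance of √(1.0² + 3.3²) ≈ 3.4.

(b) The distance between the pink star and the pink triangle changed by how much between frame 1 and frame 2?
-1.6

Distance in frame 1: 7.4. Distance in frame 2: 5.8.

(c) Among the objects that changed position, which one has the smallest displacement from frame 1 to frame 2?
the pink triangle

(moved 0.5)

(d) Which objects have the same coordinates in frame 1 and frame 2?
the red hexagon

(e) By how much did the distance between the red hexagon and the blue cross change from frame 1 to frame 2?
+2.0

Distance in frame 1: 2.6. Distance in frame 2: 4.6.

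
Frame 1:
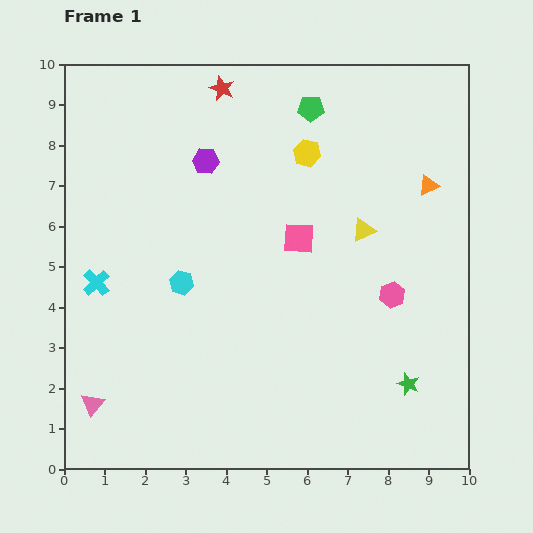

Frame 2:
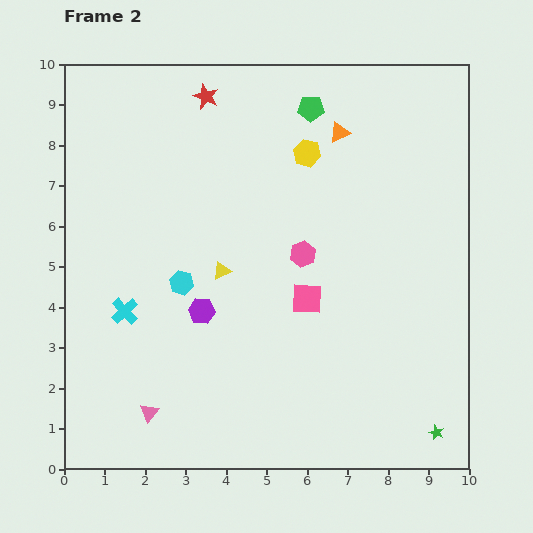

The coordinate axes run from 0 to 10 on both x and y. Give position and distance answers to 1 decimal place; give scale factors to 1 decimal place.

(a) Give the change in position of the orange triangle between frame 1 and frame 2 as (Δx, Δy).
(-2.2, 1.3)

The orange triangle was at (9.0, 7.0) in frame 1 and (6.8, 8.3) in frame 2.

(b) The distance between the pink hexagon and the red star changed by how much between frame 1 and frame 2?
-2.0

Distance in frame 1: 6.6. Distance in frame 2: 4.6.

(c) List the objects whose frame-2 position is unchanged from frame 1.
the green pentagon, the cyan hexagon, the yellow hexagon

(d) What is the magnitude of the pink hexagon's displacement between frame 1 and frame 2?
2.4

The pink hexagon moved from (8.1, 4.3) to (5.9, 5.3), a distance of √(2.2² + 1.0²) ≈ 2.4.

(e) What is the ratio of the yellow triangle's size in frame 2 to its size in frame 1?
0.7×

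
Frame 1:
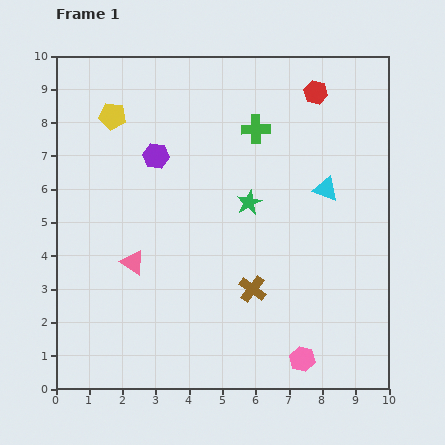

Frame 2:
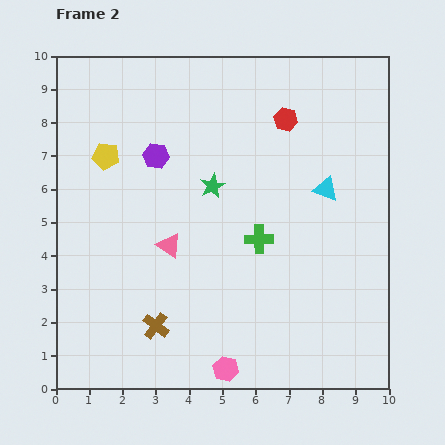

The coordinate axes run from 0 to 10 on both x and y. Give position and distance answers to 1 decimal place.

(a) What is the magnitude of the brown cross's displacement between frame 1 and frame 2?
3.1

The brown cross moved from (5.9, 3.0) to (3.0, 1.9), a distance of √(2.9² + 1.1²) ≈ 3.1.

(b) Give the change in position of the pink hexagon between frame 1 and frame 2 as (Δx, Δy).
(-2.3, -0.3)

The pink hexagon was at (7.4, 0.9) in frame 1 and (5.1, 0.6) in frame 2.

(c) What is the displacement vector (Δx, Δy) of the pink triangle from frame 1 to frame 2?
(1.1, 0.5)

The pink triangle was at (2.3, 3.8) in frame 1 and (3.4, 4.3) in frame 2.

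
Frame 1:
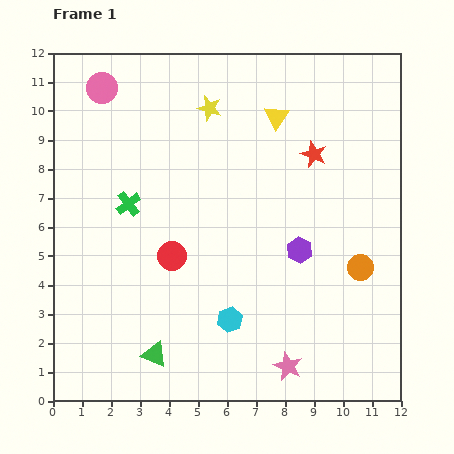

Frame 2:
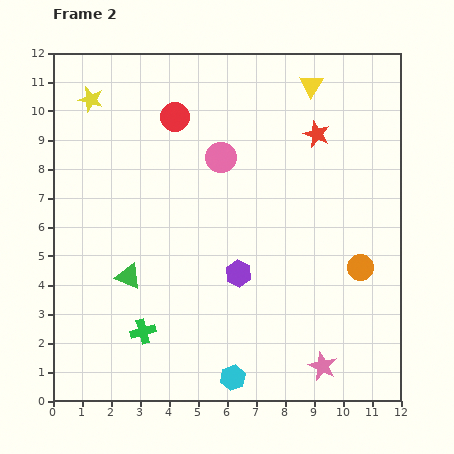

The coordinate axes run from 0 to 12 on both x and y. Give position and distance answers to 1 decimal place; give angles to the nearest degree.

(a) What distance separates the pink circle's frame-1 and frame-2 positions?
4.8

The pink circle moved from (1.7, 10.8) to (5.8, 8.4), a distance of √(4.1² + 2.4²) ≈ 4.8.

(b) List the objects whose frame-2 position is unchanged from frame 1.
the orange circle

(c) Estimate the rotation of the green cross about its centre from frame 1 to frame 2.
22° clockwise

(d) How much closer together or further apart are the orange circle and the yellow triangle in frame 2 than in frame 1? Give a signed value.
+0.5

Distance in frame 1: 6.0. Distance in frame 2: 6.5.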